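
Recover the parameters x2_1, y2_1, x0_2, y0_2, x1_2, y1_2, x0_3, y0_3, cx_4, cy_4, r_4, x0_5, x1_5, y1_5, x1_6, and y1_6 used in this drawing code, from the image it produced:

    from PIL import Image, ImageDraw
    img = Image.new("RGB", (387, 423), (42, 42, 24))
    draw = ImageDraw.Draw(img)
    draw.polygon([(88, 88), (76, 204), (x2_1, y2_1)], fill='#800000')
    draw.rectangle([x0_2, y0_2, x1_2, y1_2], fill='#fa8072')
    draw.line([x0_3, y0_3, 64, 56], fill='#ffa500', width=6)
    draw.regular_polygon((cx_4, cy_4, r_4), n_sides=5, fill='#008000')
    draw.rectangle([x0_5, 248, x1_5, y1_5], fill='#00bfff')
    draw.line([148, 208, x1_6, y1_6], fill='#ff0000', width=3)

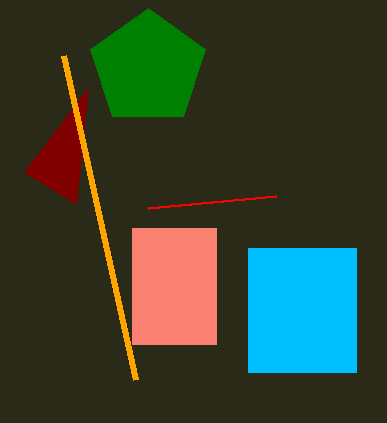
x2_1 = 24; y2_1 = 172; x0_2 = 132; y0_2 = 228; x1_2 = 216; y1_2 = 344; x0_3 = 136; y0_3 = 380; cx_4 = 148; cy_4 = 68; r_4 = 60; x0_5 = 248; x1_5 = 356; y1_5 = 372; x1_6 = 276; y1_6 = 196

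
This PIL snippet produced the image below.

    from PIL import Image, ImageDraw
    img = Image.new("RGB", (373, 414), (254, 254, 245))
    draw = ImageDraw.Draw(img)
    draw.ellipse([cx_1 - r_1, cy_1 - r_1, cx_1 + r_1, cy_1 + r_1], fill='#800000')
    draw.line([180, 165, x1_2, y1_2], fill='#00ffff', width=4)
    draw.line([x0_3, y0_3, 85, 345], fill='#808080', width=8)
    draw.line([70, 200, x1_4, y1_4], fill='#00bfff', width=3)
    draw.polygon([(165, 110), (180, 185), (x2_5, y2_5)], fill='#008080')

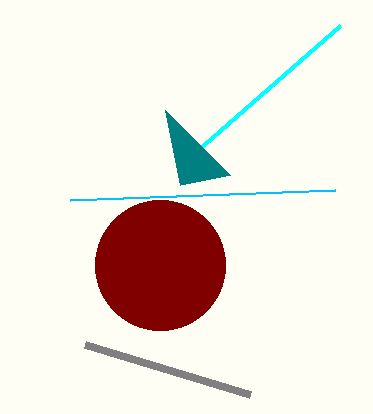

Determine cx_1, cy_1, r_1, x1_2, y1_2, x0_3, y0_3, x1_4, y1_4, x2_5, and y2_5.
cx_1 = 160
cy_1 = 265
r_1 = 65
x1_2 = 340
y1_2 = 25
x0_3 = 250
y0_3 = 395
x1_4 = 335
y1_4 = 190
x2_5 = 230
y2_5 = 175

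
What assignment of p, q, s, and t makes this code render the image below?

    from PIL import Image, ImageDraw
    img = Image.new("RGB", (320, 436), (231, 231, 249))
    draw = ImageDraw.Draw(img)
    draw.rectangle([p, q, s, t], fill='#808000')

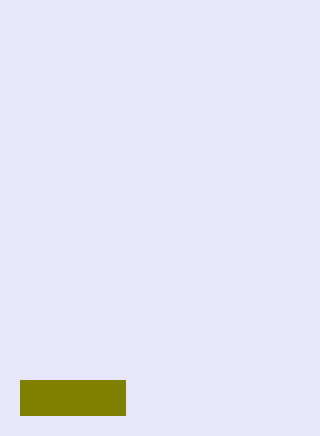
p = 20, q = 380, s = 125, t = 415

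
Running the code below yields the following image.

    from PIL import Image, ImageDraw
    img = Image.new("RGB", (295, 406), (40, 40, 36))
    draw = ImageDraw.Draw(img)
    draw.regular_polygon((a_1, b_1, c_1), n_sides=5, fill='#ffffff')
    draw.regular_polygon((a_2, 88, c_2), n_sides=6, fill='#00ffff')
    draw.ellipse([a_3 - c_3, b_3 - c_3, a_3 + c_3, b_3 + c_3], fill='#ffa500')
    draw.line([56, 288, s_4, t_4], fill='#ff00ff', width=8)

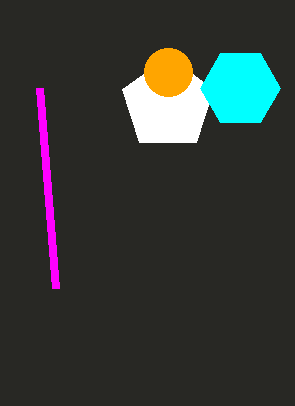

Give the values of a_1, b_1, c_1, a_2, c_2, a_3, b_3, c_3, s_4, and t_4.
a_1 = 168, b_1 = 104, c_1 = 48, a_2 = 240, c_2 = 40, a_3 = 168, b_3 = 72, c_3 = 24, s_4 = 40, t_4 = 88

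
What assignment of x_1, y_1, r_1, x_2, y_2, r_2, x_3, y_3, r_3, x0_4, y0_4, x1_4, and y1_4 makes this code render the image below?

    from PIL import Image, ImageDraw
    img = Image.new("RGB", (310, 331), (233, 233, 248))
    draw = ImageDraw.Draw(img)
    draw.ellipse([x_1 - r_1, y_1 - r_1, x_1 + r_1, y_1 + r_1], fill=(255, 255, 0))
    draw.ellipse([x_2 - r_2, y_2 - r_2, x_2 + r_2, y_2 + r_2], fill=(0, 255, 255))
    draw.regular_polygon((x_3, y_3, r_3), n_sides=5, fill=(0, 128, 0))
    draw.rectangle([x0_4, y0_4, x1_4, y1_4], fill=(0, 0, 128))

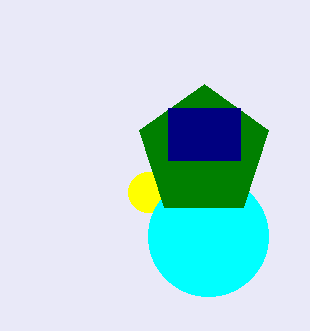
x_1 = 148
y_1 = 192
r_1 = 20
x_2 = 208
y_2 = 236
r_2 = 60
x_3 = 204
y_3 = 152
r_3 = 68
x0_4 = 168
y0_4 = 108
x1_4 = 240
y1_4 = 160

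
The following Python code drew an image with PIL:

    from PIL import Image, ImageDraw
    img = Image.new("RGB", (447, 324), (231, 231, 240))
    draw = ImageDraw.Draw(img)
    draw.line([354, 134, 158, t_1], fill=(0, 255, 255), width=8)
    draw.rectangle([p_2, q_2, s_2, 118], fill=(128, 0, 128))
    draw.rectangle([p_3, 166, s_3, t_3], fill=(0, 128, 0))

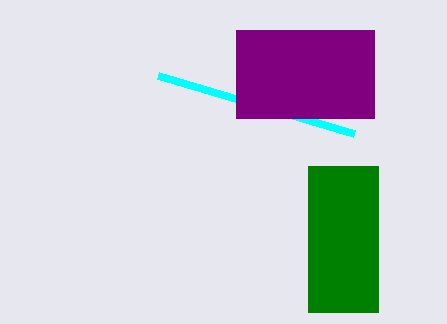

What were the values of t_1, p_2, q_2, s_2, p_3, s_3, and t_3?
t_1 = 76; p_2 = 236; q_2 = 30; s_2 = 374; p_3 = 308; s_3 = 378; t_3 = 312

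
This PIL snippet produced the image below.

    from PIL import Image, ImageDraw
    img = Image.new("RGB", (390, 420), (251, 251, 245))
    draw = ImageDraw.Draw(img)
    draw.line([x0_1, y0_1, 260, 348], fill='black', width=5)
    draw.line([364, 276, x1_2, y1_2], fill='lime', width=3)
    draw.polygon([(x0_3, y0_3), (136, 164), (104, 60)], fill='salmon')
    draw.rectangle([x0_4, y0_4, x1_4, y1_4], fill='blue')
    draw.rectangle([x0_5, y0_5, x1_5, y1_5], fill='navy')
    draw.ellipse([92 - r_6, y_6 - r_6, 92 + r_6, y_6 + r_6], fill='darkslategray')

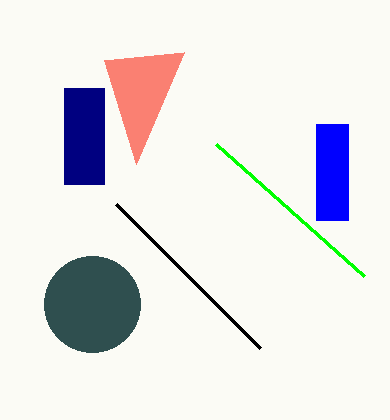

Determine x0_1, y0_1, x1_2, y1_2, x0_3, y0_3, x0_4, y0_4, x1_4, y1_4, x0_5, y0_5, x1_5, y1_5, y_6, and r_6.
x0_1 = 116, y0_1 = 204, x1_2 = 216, y1_2 = 144, x0_3 = 184, y0_3 = 52, x0_4 = 316, y0_4 = 124, x1_4 = 348, y1_4 = 220, x0_5 = 64, y0_5 = 88, x1_5 = 104, y1_5 = 184, y_6 = 304, r_6 = 48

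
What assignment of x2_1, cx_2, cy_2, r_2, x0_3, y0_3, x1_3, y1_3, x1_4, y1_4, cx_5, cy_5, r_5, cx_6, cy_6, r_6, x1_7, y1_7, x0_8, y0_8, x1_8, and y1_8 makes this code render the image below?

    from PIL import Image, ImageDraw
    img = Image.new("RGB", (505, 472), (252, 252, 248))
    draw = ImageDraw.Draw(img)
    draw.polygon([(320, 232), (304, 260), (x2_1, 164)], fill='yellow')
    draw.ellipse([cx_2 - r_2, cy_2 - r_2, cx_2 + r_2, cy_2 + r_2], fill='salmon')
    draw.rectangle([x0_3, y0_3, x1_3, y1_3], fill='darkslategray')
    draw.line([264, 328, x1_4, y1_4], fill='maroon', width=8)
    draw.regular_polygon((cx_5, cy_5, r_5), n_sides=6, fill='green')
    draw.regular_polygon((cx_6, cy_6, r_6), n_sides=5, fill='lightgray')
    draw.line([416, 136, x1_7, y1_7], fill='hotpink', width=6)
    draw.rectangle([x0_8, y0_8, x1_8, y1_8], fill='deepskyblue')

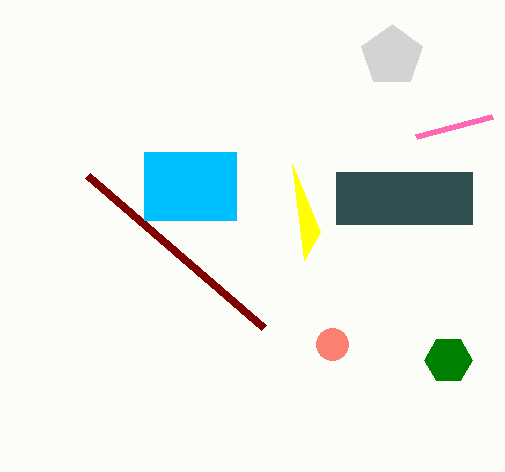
x2_1 = 292
cx_2 = 332
cy_2 = 344
r_2 = 16
x0_3 = 336
y0_3 = 172
x1_3 = 472
y1_3 = 224
x1_4 = 88
y1_4 = 176
cx_5 = 448
cy_5 = 360
r_5 = 24
cx_6 = 392
cy_6 = 56
r_6 = 32
x1_7 = 492
y1_7 = 116
x0_8 = 144
y0_8 = 152
x1_8 = 236
y1_8 = 220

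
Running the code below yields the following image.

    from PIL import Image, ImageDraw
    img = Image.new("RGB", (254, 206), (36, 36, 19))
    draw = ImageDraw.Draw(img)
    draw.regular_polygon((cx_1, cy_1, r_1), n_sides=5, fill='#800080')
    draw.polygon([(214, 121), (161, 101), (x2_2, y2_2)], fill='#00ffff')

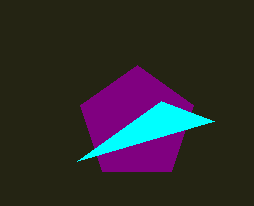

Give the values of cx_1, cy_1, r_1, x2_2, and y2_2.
cx_1 = 137
cy_1 = 124
r_1 = 59
x2_2 = 77
y2_2 = 161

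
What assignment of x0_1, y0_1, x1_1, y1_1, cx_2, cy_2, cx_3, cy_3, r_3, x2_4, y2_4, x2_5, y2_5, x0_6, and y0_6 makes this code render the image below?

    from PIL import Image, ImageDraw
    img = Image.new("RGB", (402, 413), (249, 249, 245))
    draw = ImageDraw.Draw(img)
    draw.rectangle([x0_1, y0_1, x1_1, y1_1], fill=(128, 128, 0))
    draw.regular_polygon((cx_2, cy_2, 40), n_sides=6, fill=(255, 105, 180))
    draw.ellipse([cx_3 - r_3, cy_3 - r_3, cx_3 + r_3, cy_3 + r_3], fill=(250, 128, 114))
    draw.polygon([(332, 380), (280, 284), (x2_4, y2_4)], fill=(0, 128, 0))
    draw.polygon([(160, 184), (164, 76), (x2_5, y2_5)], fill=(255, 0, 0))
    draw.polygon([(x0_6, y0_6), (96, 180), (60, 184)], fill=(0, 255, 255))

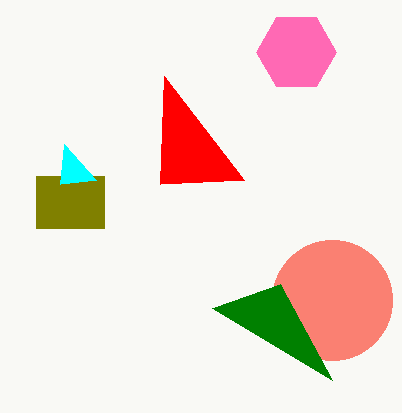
x0_1 = 36
y0_1 = 176
x1_1 = 104
y1_1 = 228
cx_2 = 296
cy_2 = 52
cx_3 = 332
cy_3 = 300
r_3 = 60
x2_4 = 212
y2_4 = 308
x2_5 = 244
y2_5 = 180
x0_6 = 64
y0_6 = 144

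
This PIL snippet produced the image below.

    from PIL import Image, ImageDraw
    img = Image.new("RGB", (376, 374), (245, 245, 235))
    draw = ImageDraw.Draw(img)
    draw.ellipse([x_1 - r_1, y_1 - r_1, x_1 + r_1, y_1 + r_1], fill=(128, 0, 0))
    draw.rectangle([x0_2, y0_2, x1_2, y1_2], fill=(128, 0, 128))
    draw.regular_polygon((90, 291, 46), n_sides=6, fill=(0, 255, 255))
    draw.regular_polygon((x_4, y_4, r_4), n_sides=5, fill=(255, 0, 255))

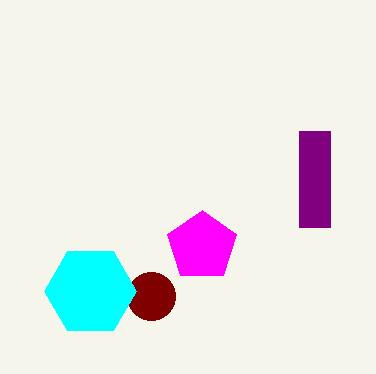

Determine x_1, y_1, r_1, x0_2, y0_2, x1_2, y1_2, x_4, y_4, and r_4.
x_1 = 151
y_1 = 296
r_1 = 24
x0_2 = 299
y0_2 = 131
x1_2 = 330
y1_2 = 227
x_4 = 202
y_4 = 246
r_4 = 36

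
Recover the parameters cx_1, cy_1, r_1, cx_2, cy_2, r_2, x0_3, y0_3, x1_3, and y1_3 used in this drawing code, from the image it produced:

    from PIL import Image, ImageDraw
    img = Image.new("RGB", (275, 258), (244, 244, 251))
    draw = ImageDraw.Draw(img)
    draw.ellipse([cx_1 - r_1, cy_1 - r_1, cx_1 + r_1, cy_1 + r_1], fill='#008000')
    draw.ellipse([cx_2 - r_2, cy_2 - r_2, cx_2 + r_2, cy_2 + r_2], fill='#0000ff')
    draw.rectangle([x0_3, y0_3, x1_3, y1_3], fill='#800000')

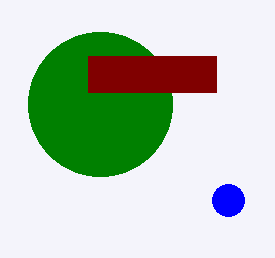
cx_1 = 100; cy_1 = 104; r_1 = 72; cx_2 = 228; cy_2 = 200; r_2 = 16; x0_3 = 88; y0_3 = 56; x1_3 = 216; y1_3 = 92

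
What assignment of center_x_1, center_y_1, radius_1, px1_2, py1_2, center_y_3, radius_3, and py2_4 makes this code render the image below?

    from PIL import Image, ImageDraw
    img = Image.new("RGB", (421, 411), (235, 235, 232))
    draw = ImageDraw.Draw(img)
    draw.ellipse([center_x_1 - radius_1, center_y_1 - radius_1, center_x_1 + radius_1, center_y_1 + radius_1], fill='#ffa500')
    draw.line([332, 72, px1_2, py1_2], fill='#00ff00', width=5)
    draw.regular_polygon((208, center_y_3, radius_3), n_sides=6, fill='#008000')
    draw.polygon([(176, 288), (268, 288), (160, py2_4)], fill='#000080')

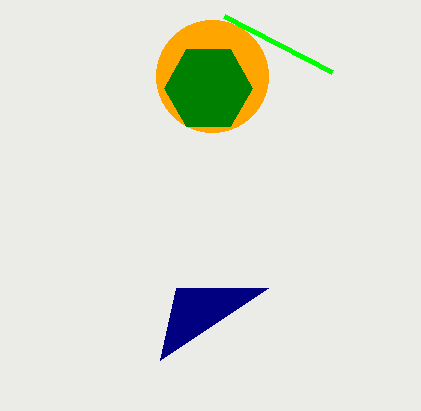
center_x_1 = 212
center_y_1 = 76
radius_1 = 56
px1_2 = 224
py1_2 = 16
center_y_3 = 88
radius_3 = 44
py2_4 = 360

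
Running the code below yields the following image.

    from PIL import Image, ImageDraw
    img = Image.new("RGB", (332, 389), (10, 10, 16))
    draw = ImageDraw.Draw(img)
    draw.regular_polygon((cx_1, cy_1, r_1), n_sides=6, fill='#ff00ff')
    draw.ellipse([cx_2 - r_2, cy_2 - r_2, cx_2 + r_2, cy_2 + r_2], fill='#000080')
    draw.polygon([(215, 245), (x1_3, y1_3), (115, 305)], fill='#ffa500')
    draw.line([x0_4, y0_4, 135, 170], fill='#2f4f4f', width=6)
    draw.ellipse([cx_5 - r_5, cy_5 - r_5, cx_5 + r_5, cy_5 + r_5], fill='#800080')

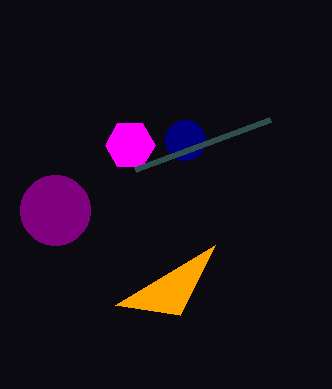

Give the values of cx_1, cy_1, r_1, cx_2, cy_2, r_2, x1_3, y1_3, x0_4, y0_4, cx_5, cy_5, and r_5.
cx_1 = 130, cy_1 = 145, r_1 = 25, cx_2 = 185, cy_2 = 140, r_2 = 20, x1_3 = 180, y1_3 = 315, x0_4 = 270, y0_4 = 120, cx_5 = 55, cy_5 = 210, r_5 = 35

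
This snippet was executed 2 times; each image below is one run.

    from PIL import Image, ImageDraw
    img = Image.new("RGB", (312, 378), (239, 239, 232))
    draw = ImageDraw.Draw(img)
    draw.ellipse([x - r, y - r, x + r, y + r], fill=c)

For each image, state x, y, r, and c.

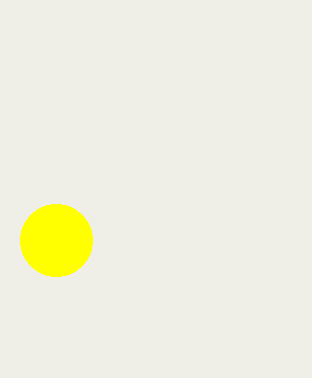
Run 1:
x = 56
y = 240
r = 36
c = 'yellow'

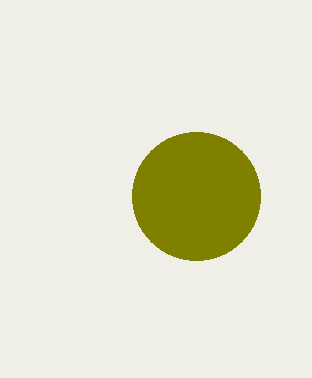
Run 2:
x = 196; y = 196; r = 64; c = 'olive'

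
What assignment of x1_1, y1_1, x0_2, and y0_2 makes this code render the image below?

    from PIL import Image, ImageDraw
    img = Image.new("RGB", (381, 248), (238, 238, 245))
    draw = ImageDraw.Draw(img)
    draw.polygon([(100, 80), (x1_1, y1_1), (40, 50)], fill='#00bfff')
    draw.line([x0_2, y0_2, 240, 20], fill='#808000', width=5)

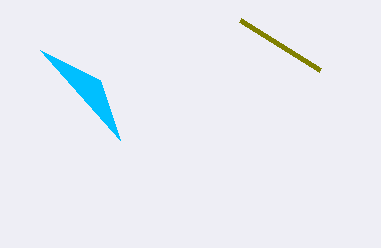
x1_1 = 120, y1_1 = 140, x0_2 = 320, y0_2 = 70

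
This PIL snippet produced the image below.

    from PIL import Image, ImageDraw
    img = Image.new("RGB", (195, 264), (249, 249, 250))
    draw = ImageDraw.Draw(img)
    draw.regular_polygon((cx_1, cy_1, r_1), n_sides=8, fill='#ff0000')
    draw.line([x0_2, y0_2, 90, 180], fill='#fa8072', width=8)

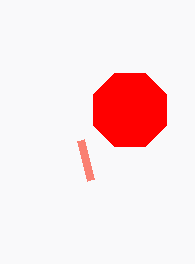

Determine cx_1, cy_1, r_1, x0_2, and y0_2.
cx_1 = 130; cy_1 = 110; r_1 = 40; x0_2 = 80; y0_2 = 140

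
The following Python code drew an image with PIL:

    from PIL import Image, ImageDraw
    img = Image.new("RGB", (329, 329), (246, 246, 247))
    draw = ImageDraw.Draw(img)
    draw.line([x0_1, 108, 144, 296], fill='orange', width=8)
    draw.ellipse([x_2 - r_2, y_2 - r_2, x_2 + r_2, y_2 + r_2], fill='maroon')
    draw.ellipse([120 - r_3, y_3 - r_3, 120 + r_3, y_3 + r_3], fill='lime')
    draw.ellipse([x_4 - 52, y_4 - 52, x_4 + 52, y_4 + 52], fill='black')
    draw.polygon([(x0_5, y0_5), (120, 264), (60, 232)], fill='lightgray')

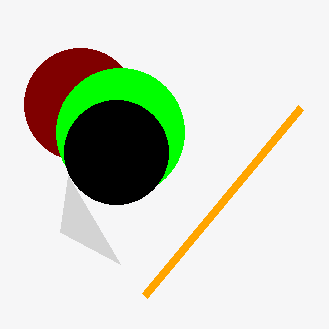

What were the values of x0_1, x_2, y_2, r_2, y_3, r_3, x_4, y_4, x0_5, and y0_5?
x0_1 = 300; x_2 = 80; y_2 = 104; r_2 = 56; y_3 = 132; r_3 = 64; x_4 = 116; y_4 = 152; x0_5 = 68; y0_5 = 176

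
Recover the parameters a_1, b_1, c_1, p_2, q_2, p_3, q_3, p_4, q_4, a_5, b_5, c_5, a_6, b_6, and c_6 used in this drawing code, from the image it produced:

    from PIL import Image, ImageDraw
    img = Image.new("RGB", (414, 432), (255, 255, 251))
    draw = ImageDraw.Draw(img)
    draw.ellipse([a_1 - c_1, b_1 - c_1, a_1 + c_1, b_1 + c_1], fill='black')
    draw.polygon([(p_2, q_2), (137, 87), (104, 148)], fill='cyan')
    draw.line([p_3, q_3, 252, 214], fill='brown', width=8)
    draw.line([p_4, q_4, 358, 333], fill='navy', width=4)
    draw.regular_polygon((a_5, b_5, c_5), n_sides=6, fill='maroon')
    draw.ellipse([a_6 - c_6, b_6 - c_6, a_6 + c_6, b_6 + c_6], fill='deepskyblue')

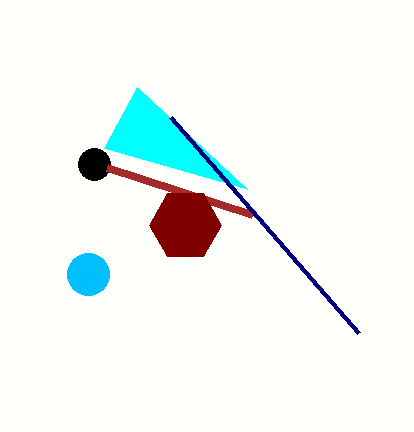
a_1 = 94
b_1 = 164
c_1 = 16
p_2 = 247
q_2 = 189
p_3 = 107
q_3 = 167
p_4 = 170
q_4 = 117
a_5 = 185
b_5 = 225
c_5 = 36
a_6 = 88
b_6 = 274
c_6 = 21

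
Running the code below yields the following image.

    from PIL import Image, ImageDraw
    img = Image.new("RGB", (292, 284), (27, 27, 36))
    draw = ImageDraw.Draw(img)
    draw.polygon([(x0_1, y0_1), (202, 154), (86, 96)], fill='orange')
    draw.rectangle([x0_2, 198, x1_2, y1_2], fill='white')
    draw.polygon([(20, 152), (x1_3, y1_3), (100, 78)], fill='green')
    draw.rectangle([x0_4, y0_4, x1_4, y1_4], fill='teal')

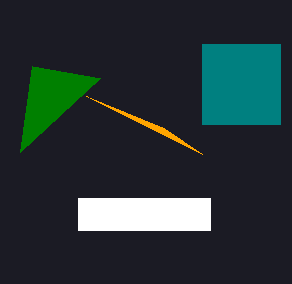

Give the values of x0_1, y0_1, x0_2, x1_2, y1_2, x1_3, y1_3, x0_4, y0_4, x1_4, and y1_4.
x0_1 = 164; y0_1 = 128; x0_2 = 78; x1_2 = 210; y1_2 = 230; x1_3 = 32; y1_3 = 66; x0_4 = 202; y0_4 = 44; x1_4 = 280; y1_4 = 124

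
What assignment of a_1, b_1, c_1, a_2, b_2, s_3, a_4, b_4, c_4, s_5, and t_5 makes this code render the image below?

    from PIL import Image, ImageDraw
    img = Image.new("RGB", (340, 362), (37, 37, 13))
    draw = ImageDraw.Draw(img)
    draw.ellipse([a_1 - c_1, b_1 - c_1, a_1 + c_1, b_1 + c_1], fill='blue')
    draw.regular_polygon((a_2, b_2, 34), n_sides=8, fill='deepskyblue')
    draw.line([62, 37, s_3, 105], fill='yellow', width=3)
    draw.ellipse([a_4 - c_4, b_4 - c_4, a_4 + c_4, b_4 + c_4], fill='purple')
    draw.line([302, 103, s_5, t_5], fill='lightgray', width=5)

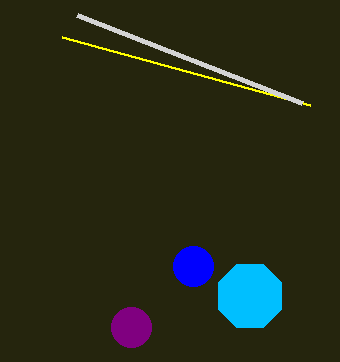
a_1 = 193
b_1 = 266
c_1 = 20
a_2 = 250
b_2 = 296
s_3 = 310
a_4 = 131
b_4 = 327
c_4 = 20
s_5 = 77
t_5 = 15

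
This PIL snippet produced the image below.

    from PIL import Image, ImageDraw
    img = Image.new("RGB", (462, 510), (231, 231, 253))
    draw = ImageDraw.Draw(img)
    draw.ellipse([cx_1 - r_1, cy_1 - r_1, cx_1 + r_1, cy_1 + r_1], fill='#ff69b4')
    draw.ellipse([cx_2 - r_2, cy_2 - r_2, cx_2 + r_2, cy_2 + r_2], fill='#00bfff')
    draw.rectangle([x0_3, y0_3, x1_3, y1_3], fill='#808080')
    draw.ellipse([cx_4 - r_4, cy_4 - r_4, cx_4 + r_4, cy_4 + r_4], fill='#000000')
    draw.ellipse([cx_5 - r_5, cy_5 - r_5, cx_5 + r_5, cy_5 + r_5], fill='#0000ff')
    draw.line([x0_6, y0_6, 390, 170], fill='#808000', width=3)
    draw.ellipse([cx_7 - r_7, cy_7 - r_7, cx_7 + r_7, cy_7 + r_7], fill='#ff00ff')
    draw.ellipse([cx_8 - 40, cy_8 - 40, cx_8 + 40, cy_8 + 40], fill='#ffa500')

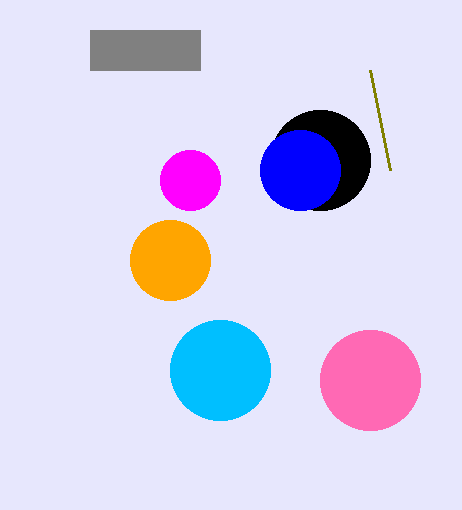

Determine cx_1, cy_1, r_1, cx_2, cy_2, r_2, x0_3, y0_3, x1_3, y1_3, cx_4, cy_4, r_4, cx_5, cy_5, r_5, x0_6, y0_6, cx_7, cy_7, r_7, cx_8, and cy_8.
cx_1 = 370; cy_1 = 380; r_1 = 50; cx_2 = 220; cy_2 = 370; r_2 = 50; x0_3 = 90; y0_3 = 30; x1_3 = 200; y1_3 = 70; cx_4 = 320; cy_4 = 160; r_4 = 50; cx_5 = 300; cy_5 = 170; r_5 = 40; x0_6 = 370; y0_6 = 70; cx_7 = 190; cy_7 = 180; r_7 = 30; cx_8 = 170; cy_8 = 260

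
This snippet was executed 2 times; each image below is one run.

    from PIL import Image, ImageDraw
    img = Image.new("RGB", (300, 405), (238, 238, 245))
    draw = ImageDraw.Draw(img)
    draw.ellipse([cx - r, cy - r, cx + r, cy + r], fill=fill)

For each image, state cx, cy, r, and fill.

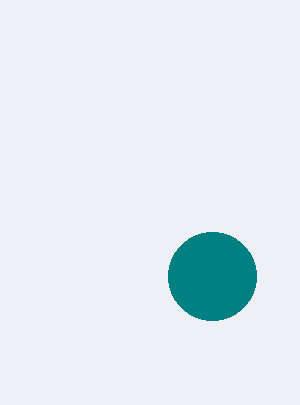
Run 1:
cx = 212, cy = 276, r = 44, fill = 'teal'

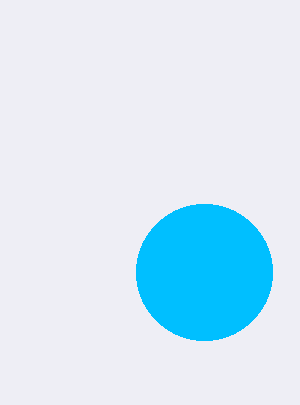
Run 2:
cx = 204; cy = 272; r = 68; fill = 'deepskyblue'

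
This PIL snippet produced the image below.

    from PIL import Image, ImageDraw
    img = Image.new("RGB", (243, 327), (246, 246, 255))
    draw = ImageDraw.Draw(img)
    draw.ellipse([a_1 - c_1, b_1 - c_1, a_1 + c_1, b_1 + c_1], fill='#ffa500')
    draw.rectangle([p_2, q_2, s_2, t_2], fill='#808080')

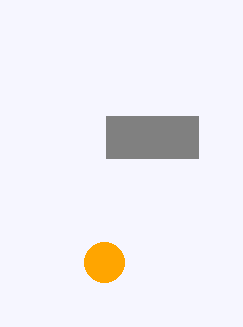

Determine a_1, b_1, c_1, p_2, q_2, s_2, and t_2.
a_1 = 104
b_1 = 262
c_1 = 20
p_2 = 106
q_2 = 116
s_2 = 198
t_2 = 158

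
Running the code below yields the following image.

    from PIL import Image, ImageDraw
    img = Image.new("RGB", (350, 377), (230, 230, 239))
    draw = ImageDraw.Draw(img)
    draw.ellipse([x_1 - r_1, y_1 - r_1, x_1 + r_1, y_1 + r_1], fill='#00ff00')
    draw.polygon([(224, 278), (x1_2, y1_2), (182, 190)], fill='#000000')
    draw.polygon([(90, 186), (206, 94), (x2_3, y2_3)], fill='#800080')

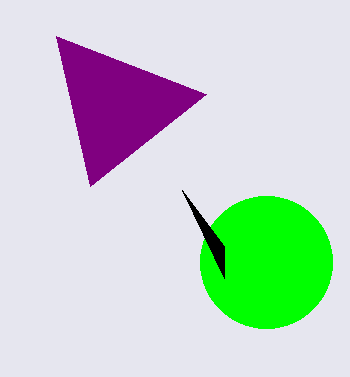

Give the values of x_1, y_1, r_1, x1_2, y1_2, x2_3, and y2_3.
x_1 = 266, y_1 = 262, r_1 = 66, x1_2 = 224, y1_2 = 246, x2_3 = 56, y2_3 = 36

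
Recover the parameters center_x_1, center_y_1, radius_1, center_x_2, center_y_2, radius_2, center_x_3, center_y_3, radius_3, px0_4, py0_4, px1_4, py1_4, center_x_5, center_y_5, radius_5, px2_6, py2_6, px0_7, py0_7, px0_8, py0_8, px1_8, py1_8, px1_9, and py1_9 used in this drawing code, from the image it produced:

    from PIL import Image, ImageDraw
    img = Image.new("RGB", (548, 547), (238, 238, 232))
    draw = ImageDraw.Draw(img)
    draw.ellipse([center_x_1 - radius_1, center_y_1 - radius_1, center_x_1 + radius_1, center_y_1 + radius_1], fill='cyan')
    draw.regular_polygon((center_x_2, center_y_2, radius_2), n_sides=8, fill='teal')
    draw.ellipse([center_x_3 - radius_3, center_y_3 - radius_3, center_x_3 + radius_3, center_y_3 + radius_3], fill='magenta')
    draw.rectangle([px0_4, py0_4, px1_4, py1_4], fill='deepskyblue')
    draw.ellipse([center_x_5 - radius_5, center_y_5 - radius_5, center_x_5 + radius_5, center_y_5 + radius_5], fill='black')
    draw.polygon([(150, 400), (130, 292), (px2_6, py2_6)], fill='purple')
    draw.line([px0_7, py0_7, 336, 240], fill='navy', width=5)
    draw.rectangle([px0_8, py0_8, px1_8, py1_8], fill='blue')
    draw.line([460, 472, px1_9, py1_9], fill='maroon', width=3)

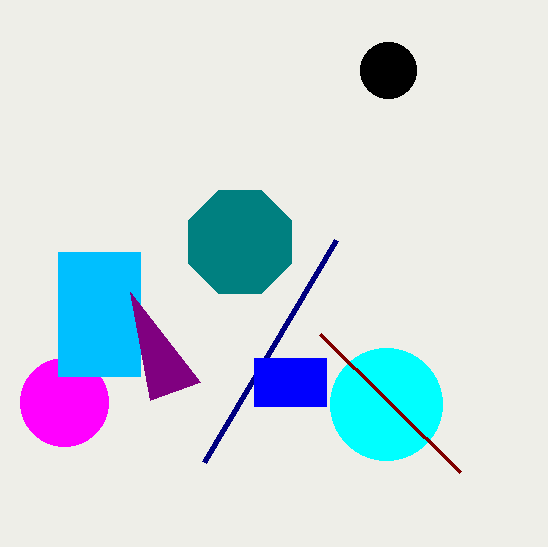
center_x_1 = 386, center_y_1 = 404, radius_1 = 56, center_x_2 = 240, center_y_2 = 242, radius_2 = 56, center_x_3 = 64, center_y_3 = 402, radius_3 = 44, px0_4 = 58, py0_4 = 252, px1_4 = 140, py1_4 = 376, center_x_5 = 388, center_y_5 = 70, radius_5 = 28, px2_6 = 200, py2_6 = 382, px0_7 = 204, py0_7 = 462, px0_8 = 254, py0_8 = 358, px1_8 = 326, py1_8 = 406, px1_9 = 320, py1_9 = 334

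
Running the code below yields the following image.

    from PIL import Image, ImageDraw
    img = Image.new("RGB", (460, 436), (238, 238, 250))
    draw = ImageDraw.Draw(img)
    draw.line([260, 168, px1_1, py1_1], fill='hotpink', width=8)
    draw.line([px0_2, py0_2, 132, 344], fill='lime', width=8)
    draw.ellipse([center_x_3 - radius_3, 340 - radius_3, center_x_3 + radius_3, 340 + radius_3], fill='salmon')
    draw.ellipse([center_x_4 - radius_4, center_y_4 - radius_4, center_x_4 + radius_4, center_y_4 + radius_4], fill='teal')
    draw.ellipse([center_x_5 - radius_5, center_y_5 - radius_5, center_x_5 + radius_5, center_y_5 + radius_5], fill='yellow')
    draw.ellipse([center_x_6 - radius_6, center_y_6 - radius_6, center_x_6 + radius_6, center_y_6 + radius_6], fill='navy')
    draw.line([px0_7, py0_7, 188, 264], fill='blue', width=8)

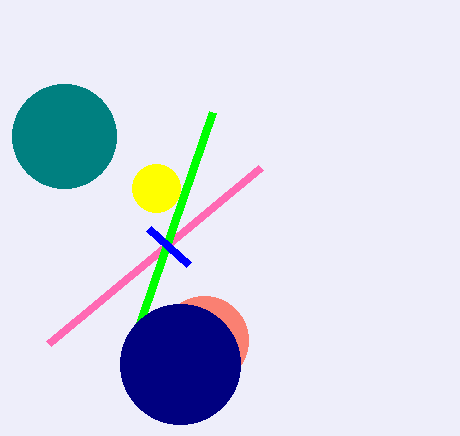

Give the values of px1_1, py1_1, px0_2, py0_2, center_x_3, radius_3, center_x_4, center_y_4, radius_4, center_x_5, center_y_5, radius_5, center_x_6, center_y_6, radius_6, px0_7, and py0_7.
px1_1 = 48
py1_1 = 344
px0_2 = 212
py0_2 = 112
center_x_3 = 204
radius_3 = 44
center_x_4 = 64
center_y_4 = 136
radius_4 = 52
center_x_5 = 156
center_y_5 = 188
radius_5 = 24
center_x_6 = 180
center_y_6 = 364
radius_6 = 60
px0_7 = 148
py0_7 = 228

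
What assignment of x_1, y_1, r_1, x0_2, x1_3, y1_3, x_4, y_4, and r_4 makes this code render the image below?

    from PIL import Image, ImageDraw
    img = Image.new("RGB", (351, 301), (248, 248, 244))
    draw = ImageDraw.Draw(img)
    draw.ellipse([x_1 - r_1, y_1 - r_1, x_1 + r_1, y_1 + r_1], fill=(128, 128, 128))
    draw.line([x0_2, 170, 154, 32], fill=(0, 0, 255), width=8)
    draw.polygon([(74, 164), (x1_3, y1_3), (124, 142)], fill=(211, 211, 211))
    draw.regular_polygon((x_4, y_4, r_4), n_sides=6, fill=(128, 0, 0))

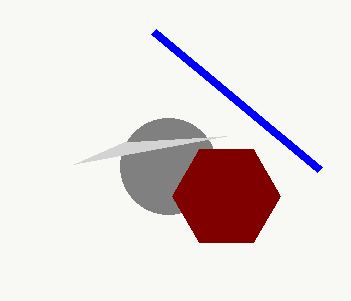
x_1 = 168, y_1 = 166, r_1 = 48, x0_2 = 320, x1_3 = 226, y1_3 = 136, x_4 = 226, y_4 = 196, r_4 = 54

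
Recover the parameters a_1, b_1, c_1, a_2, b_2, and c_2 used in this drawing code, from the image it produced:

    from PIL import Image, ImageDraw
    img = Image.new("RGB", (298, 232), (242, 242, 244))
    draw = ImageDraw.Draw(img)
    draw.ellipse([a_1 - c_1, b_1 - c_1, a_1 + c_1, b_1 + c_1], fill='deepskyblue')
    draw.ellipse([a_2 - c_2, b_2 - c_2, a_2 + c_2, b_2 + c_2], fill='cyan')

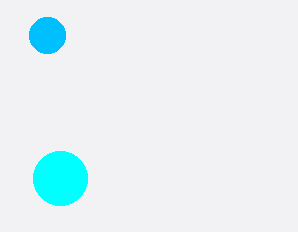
a_1 = 47, b_1 = 35, c_1 = 18, a_2 = 60, b_2 = 178, c_2 = 27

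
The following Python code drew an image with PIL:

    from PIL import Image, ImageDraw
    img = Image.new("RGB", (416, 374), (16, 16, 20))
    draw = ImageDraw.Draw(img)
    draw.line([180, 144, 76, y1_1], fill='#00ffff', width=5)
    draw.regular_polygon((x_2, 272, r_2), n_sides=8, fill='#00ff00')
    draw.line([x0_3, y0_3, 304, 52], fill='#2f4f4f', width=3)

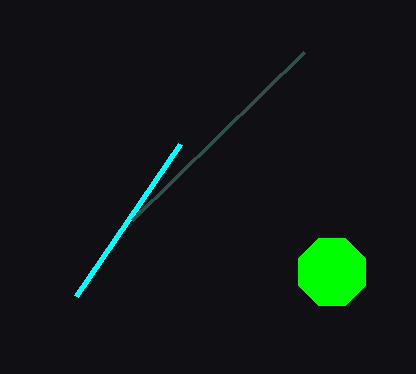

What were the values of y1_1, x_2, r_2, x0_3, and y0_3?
y1_1 = 296
x_2 = 332
r_2 = 36
x0_3 = 132
y0_3 = 220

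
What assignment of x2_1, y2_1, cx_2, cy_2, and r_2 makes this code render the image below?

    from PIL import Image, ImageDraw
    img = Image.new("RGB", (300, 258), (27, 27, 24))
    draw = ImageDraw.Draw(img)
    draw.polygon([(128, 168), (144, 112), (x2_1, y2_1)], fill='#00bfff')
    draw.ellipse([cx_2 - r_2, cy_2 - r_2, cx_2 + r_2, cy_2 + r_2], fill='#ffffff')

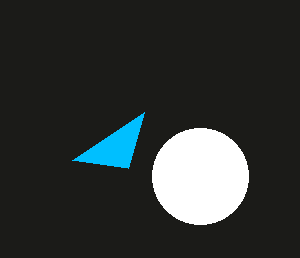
x2_1 = 72
y2_1 = 160
cx_2 = 200
cy_2 = 176
r_2 = 48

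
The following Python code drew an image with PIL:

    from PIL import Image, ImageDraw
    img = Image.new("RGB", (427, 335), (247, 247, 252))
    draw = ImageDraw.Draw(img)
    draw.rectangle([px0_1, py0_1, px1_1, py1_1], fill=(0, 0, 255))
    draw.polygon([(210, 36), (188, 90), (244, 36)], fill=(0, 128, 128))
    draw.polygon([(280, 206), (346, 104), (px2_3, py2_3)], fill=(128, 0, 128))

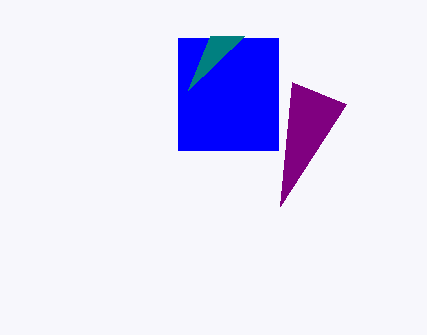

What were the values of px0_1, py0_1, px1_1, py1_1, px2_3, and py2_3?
px0_1 = 178; py0_1 = 38; px1_1 = 278; py1_1 = 150; px2_3 = 292; py2_3 = 82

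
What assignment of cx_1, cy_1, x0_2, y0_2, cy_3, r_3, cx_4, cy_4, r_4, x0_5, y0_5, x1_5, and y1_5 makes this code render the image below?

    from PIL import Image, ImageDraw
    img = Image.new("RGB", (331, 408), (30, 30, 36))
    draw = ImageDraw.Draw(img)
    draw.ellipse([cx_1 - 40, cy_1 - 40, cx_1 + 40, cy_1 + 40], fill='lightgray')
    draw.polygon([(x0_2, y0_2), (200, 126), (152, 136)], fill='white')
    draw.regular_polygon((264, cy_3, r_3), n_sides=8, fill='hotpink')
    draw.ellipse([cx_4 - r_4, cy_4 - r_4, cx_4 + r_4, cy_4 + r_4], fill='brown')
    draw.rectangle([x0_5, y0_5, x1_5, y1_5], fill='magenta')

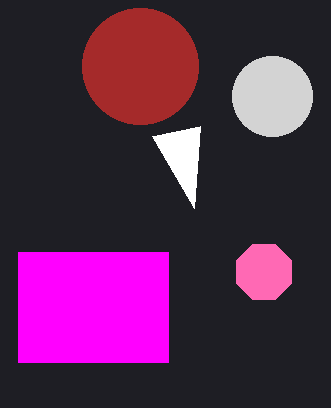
cx_1 = 272
cy_1 = 96
x0_2 = 194
y0_2 = 208
cy_3 = 272
r_3 = 30
cx_4 = 140
cy_4 = 66
r_4 = 58
x0_5 = 18
y0_5 = 252
x1_5 = 168
y1_5 = 362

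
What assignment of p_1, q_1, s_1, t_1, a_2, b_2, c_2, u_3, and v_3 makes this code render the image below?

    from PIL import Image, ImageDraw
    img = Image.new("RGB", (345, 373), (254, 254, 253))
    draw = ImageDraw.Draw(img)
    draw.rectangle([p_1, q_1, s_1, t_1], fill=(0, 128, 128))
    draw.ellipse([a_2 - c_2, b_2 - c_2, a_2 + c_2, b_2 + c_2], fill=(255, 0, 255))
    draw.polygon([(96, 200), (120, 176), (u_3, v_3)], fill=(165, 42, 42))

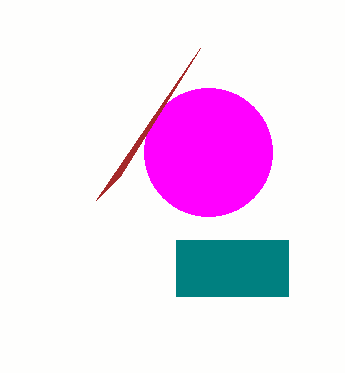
p_1 = 176
q_1 = 240
s_1 = 288
t_1 = 296
a_2 = 208
b_2 = 152
c_2 = 64
u_3 = 200
v_3 = 48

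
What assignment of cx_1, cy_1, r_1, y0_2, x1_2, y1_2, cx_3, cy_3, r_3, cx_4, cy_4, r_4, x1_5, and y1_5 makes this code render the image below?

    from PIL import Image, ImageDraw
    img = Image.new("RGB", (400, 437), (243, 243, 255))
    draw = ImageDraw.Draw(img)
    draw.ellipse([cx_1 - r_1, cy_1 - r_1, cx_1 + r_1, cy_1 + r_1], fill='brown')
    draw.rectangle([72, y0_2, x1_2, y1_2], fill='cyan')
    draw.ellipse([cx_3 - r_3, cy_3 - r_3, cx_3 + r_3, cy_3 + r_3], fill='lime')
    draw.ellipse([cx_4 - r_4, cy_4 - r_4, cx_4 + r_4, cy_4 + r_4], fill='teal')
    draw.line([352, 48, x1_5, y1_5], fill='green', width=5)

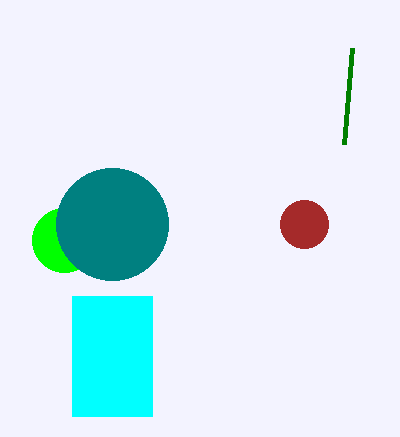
cx_1 = 304
cy_1 = 224
r_1 = 24
y0_2 = 296
x1_2 = 152
y1_2 = 416
cx_3 = 64
cy_3 = 240
r_3 = 32
cx_4 = 112
cy_4 = 224
r_4 = 56
x1_5 = 344
y1_5 = 144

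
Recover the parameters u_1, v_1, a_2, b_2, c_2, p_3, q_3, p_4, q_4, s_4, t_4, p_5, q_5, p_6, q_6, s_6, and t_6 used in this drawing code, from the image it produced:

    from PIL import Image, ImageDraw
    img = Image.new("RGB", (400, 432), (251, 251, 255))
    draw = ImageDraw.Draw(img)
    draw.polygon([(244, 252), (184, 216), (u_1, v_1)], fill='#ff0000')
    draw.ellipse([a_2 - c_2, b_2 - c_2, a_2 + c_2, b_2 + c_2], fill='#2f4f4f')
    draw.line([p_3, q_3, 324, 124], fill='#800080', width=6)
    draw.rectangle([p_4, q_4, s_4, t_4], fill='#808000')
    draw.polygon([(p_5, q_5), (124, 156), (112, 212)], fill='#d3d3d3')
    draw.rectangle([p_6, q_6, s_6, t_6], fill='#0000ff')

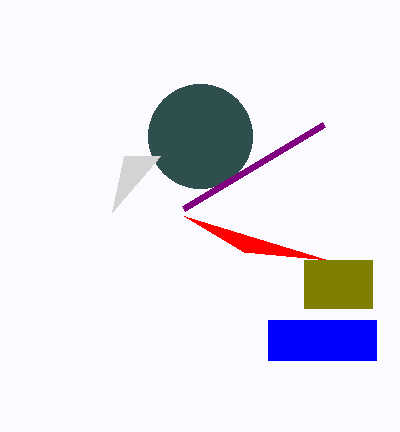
u_1 = 328; v_1 = 260; a_2 = 200; b_2 = 136; c_2 = 52; p_3 = 184; q_3 = 208; p_4 = 304; q_4 = 260; s_4 = 372; t_4 = 308; p_5 = 160; q_5 = 156; p_6 = 268; q_6 = 320; s_6 = 376; t_6 = 360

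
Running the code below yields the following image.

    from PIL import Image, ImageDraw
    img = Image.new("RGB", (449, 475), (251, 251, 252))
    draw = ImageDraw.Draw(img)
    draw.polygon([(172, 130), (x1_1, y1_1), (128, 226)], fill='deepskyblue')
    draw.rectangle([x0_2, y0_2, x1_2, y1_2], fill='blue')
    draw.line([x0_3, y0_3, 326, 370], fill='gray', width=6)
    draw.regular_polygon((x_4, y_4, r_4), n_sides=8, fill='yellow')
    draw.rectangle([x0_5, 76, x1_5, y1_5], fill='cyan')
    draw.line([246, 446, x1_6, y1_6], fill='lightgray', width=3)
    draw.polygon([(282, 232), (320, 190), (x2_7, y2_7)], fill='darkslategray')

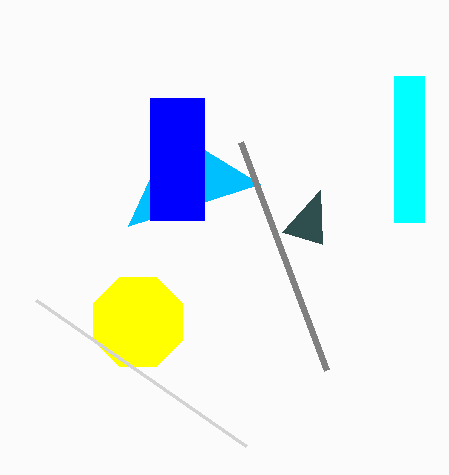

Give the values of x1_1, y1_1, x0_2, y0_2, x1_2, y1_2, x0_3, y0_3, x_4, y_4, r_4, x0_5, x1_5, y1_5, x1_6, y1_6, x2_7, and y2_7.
x1_1 = 260; y1_1 = 184; x0_2 = 150; y0_2 = 98; x1_2 = 204; y1_2 = 220; x0_3 = 240; y0_3 = 142; x_4 = 138; y_4 = 322; r_4 = 48; x0_5 = 394; x1_5 = 424; y1_5 = 222; x1_6 = 36; y1_6 = 300; x2_7 = 322; y2_7 = 244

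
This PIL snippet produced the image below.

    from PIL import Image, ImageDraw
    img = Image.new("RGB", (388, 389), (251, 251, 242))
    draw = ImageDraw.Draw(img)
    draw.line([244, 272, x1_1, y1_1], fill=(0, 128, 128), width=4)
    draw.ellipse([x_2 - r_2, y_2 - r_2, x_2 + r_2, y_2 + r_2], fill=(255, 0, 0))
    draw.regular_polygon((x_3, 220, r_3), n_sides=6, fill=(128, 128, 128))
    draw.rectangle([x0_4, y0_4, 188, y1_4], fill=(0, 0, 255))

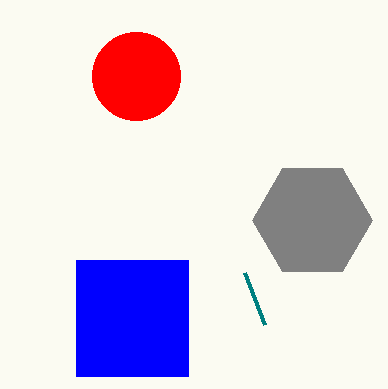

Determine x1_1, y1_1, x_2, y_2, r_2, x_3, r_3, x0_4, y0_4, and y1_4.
x1_1 = 264; y1_1 = 324; x_2 = 136; y_2 = 76; r_2 = 44; x_3 = 312; r_3 = 60; x0_4 = 76; y0_4 = 260; y1_4 = 376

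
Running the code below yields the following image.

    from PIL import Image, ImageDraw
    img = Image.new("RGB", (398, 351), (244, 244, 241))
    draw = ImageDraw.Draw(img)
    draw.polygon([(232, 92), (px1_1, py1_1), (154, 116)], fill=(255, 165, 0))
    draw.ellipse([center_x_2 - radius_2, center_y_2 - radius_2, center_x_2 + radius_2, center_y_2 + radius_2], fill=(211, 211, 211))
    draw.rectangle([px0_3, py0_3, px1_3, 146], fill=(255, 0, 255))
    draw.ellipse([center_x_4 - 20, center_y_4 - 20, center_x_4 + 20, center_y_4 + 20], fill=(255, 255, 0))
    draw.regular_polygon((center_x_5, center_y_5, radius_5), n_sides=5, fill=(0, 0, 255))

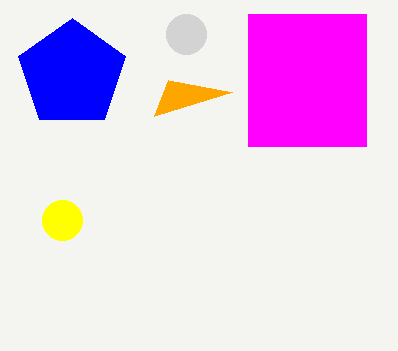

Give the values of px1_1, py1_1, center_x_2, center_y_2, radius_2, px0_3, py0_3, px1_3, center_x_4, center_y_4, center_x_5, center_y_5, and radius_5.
px1_1 = 168
py1_1 = 80
center_x_2 = 186
center_y_2 = 34
radius_2 = 20
px0_3 = 248
py0_3 = 14
px1_3 = 366
center_x_4 = 62
center_y_4 = 220
center_x_5 = 72
center_y_5 = 74
radius_5 = 56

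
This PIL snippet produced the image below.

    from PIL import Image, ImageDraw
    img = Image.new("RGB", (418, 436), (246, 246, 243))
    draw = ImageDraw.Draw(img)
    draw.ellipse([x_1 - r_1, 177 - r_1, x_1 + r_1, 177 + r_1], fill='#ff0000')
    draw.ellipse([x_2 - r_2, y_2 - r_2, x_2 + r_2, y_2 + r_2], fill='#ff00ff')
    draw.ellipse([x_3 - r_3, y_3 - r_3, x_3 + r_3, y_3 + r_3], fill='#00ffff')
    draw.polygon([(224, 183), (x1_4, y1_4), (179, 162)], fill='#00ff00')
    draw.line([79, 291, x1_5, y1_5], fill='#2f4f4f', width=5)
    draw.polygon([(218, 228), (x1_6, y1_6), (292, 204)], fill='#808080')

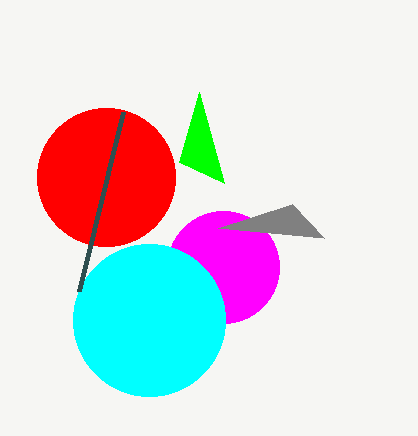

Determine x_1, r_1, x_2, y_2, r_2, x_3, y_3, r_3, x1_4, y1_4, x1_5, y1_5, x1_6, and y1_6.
x_1 = 106; r_1 = 69; x_2 = 223; y_2 = 267; r_2 = 56; x_3 = 149; y_3 = 320; r_3 = 76; x1_4 = 199; y1_4 = 92; x1_5 = 123; y1_5 = 112; x1_6 = 324; y1_6 = 238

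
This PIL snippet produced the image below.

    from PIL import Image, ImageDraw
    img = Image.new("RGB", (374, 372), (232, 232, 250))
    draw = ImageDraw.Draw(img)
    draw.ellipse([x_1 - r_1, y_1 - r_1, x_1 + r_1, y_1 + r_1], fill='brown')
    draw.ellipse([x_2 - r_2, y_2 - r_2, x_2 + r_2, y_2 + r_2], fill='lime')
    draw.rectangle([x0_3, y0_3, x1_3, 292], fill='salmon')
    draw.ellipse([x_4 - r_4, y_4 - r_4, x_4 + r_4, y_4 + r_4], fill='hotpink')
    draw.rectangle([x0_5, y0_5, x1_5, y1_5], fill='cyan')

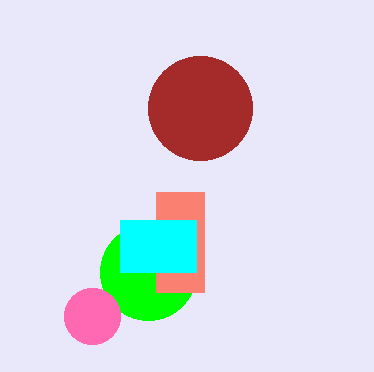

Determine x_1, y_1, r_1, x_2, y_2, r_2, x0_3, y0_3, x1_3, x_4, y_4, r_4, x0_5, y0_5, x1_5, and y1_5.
x_1 = 200
y_1 = 108
r_1 = 52
x_2 = 148
y_2 = 272
r_2 = 48
x0_3 = 156
y0_3 = 192
x1_3 = 204
x_4 = 92
y_4 = 316
r_4 = 28
x0_5 = 120
y0_5 = 220
x1_5 = 196
y1_5 = 272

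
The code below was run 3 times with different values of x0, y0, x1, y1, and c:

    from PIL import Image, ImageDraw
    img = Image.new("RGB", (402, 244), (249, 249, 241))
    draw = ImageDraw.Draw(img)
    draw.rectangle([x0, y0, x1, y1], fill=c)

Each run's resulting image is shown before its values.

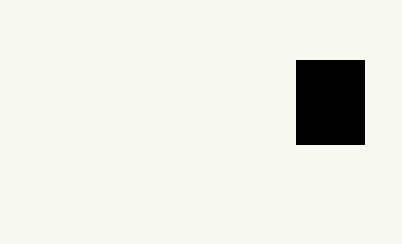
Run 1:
x0 = 296; y0 = 60; x1 = 364; y1 = 144; c = 'black'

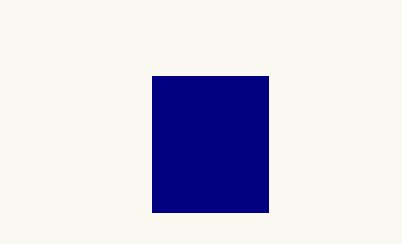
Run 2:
x0 = 152; y0 = 76; x1 = 268; y1 = 212; c = 'navy'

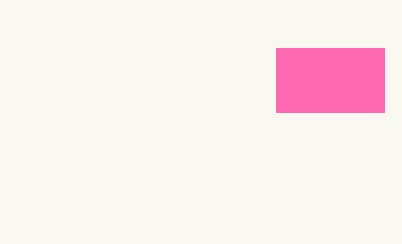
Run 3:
x0 = 276; y0 = 48; x1 = 384; y1 = 112; c = 'hotpink'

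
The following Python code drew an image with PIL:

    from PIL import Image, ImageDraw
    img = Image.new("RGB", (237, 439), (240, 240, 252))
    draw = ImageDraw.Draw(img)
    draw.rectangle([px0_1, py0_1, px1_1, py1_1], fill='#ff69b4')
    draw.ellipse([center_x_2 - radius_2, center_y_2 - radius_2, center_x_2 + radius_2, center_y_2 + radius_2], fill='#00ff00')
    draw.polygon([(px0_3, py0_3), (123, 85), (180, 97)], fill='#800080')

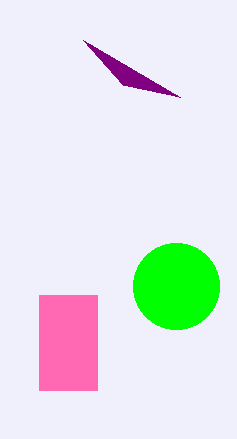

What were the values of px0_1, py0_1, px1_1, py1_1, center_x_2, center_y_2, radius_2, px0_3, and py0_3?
px0_1 = 39
py0_1 = 295
px1_1 = 97
py1_1 = 390
center_x_2 = 176
center_y_2 = 286
radius_2 = 43
px0_3 = 83
py0_3 = 40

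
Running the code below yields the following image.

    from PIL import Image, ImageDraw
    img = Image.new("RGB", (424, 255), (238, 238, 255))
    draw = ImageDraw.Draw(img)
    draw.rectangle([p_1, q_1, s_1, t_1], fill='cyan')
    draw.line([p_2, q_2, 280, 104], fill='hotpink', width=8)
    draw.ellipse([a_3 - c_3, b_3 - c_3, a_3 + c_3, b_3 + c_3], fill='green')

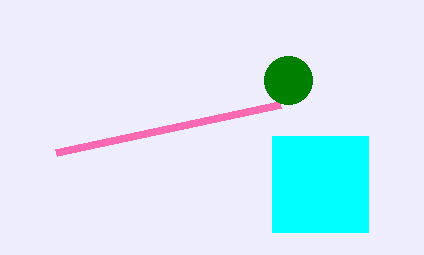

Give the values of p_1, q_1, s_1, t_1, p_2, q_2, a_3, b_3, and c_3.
p_1 = 272
q_1 = 136
s_1 = 368
t_1 = 232
p_2 = 56
q_2 = 152
a_3 = 288
b_3 = 80
c_3 = 24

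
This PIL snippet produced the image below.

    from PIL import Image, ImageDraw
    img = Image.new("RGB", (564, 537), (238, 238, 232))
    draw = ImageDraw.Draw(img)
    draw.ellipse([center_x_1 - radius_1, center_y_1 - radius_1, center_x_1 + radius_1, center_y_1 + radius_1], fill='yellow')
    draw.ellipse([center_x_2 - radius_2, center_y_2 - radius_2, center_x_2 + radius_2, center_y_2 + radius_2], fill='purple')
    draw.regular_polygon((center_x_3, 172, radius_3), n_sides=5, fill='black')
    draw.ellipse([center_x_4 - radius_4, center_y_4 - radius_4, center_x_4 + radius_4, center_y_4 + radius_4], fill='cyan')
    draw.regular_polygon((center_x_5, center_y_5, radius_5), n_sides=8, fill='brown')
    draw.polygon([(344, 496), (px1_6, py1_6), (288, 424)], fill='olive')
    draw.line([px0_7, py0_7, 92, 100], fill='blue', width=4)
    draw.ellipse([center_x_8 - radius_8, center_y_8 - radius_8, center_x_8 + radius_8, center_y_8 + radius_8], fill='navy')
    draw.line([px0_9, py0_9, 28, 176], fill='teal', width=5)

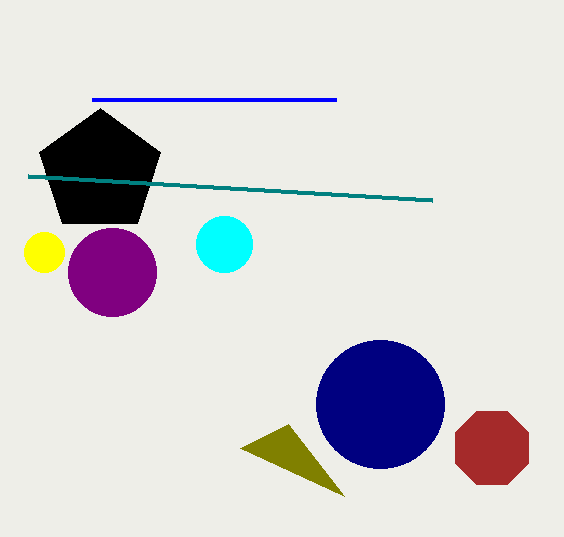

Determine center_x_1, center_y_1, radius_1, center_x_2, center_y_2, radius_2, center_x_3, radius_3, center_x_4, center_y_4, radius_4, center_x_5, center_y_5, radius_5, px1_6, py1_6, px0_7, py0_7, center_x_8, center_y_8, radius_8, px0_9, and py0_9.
center_x_1 = 44; center_y_1 = 252; radius_1 = 20; center_x_2 = 112; center_y_2 = 272; radius_2 = 44; center_x_3 = 100; radius_3 = 64; center_x_4 = 224; center_y_4 = 244; radius_4 = 28; center_x_5 = 492; center_y_5 = 448; radius_5 = 40; px1_6 = 240; py1_6 = 448; px0_7 = 336; py0_7 = 100; center_x_8 = 380; center_y_8 = 404; radius_8 = 64; px0_9 = 432; py0_9 = 200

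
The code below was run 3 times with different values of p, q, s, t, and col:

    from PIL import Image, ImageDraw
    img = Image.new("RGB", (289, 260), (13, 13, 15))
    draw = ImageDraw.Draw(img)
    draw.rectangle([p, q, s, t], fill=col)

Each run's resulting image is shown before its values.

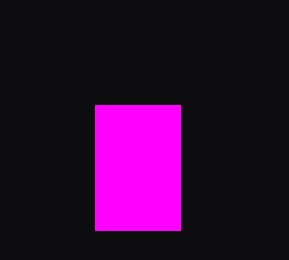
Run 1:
p = 95, q = 105, s = 180, t = 230, col = 'magenta'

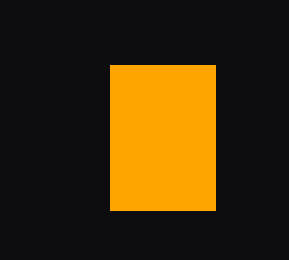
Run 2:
p = 110; q = 65; s = 215; t = 210; col = 'orange'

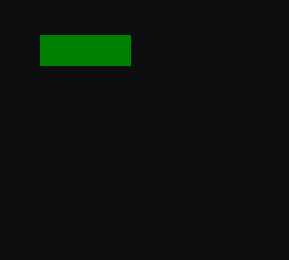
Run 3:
p = 40; q = 35; s = 130; t = 65; col = 'green'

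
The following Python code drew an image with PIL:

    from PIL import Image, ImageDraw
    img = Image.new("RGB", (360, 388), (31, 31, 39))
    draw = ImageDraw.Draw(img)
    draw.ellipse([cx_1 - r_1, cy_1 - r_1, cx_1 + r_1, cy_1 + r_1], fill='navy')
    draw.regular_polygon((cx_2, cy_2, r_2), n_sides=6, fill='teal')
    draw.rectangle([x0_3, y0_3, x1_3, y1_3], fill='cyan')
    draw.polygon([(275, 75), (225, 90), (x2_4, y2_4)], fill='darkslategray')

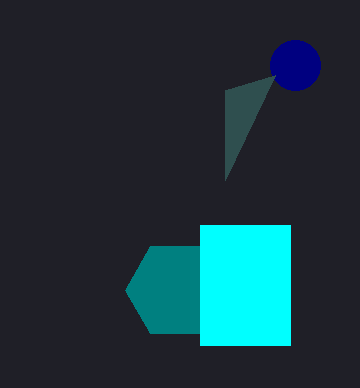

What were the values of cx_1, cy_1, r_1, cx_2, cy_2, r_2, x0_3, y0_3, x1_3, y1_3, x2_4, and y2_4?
cx_1 = 295; cy_1 = 65; r_1 = 25; cx_2 = 175; cy_2 = 290; r_2 = 50; x0_3 = 200; y0_3 = 225; x1_3 = 290; y1_3 = 345; x2_4 = 225; y2_4 = 180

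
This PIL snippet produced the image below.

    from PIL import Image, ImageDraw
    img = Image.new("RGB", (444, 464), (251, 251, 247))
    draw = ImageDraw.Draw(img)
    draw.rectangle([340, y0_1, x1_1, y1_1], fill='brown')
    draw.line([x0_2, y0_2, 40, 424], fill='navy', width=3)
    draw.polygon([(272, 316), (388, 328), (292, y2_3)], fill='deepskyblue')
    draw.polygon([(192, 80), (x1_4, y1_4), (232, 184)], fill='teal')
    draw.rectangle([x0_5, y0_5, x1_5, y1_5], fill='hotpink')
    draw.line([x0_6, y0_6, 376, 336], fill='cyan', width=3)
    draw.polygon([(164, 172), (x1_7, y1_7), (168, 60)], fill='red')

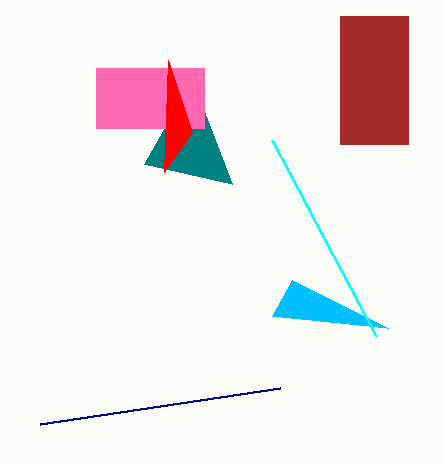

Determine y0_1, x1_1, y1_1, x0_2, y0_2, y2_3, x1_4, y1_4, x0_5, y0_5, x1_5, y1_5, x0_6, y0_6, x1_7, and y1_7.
y0_1 = 16
x1_1 = 408
y1_1 = 144
x0_2 = 280
y0_2 = 388
y2_3 = 280
x1_4 = 144
y1_4 = 164
x0_5 = 96
y0_5 = 68
x1_5 = 204
y1_5 = 128
x0_6 = 272
y0_6 = 140
x1_7 = 192
y1_7 = 132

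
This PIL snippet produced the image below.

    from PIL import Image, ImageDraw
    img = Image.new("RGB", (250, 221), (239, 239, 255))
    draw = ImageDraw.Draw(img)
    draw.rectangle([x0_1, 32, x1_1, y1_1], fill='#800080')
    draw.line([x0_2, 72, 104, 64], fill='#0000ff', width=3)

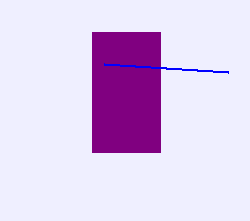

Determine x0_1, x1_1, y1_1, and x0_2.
x0_1 = 92, x1_1 = 160, y1_1 = 152, x0_2 = 228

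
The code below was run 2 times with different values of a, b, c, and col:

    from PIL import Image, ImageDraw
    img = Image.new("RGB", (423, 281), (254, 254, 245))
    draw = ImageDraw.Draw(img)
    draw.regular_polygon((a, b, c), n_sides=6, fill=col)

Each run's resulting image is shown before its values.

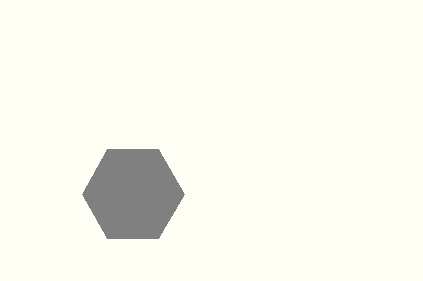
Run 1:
a = 133; b = 194; c = 51; col = 'gray'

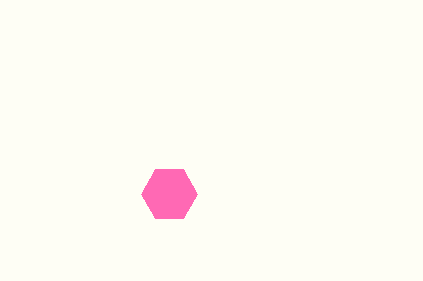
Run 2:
a = 169; b = 194; c = 28; col = 'hotpink'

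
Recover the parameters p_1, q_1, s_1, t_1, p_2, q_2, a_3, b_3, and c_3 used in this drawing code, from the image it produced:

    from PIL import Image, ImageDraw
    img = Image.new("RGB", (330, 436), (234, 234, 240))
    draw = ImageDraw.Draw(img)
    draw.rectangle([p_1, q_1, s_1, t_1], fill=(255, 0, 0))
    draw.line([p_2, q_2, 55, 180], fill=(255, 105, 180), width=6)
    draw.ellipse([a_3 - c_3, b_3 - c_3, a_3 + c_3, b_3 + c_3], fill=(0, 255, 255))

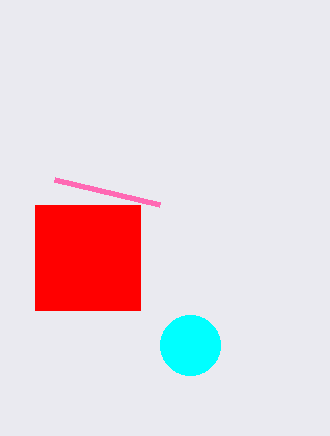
p_1 = 35
q_1 = 205
s_1 = 140
t_1 = 310
p_2 = 160
q_2 = 205
a_3 = 190
b_3 = 345
c_3 = 30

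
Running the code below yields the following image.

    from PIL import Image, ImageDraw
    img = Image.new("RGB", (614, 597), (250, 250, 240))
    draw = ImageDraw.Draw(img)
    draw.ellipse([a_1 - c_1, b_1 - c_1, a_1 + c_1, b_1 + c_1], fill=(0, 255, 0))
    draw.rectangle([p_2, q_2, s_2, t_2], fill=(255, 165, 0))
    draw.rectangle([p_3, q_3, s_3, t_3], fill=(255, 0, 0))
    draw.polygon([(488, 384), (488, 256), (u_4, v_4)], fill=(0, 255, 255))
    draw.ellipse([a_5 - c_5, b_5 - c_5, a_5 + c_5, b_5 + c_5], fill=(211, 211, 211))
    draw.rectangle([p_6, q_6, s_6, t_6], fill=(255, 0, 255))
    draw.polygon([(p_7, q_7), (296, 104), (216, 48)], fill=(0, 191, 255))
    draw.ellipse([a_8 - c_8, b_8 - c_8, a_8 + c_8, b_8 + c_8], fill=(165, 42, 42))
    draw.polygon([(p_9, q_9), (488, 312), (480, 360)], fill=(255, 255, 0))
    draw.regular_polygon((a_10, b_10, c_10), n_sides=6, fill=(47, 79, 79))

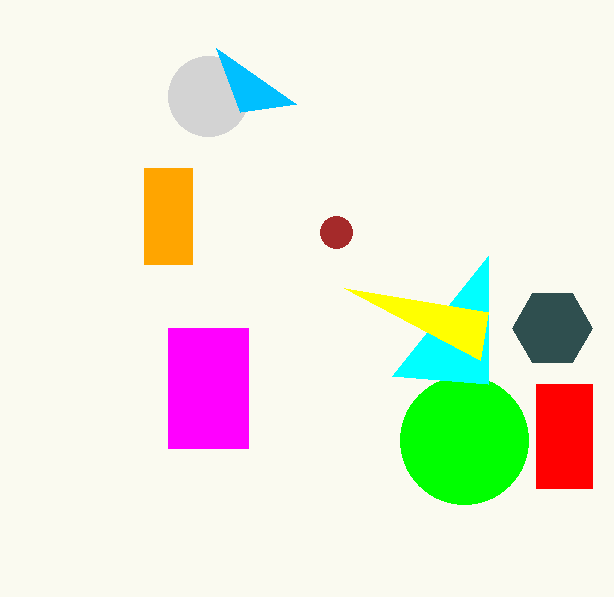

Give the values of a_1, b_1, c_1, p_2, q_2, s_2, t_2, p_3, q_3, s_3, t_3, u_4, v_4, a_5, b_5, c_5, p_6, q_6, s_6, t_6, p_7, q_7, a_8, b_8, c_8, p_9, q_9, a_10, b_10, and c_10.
a_1 = 464, b_1 = 440, c_1 = 64, p_2 = 144, q_2 = 168, s_2 = 192, t_2 = 264, p_3 = 536, q_3 = 384, s_3 = 592, t_3 = 488, u_4 = 392, v_4 = 376, a_5 = 208, b_5 = 96, c_5 = 40, p_6 = 168, q_6 = 328, s_6 = 248, t_6 = 448, p_7 = 240, q_7 = 112, a_8 = 336, b_8 = 232, c_8 = 16, p_9 = 344, q_9 = 288, a_10 = 552, b_10 = 328, c_10 = 40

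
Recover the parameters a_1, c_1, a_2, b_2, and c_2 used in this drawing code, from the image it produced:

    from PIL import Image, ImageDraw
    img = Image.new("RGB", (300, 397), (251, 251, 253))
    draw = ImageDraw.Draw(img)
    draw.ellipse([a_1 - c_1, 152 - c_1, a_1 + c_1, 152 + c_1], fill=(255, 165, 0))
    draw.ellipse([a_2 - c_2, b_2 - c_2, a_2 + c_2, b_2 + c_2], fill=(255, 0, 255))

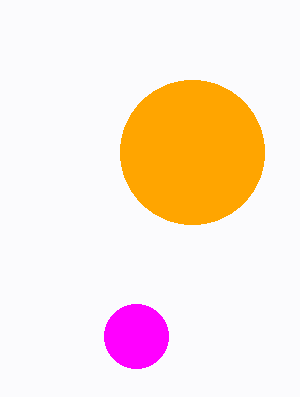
a_1 = 192, c_1 = 72, a_2 = 136, b_2 = 336, c_2 = 32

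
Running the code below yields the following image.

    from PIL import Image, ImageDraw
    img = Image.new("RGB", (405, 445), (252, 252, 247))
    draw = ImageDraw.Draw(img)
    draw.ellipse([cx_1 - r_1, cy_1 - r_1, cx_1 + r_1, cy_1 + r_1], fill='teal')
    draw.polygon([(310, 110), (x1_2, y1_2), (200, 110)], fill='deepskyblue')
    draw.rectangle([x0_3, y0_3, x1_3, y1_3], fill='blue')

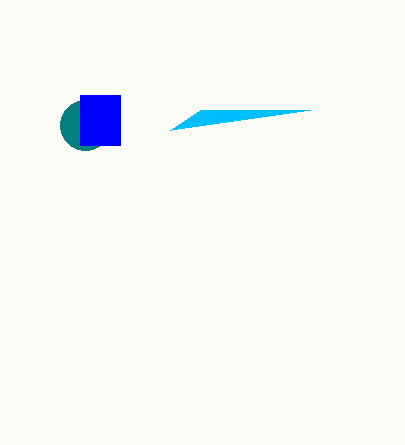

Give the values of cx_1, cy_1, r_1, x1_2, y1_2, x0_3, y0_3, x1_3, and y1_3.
cx_1 = 85; cy_1 = 125; r_1 = 25; x1_2 = 170; y1_2 = 130; x0_3 = 80; y0_3 = 95; x1_3 = 120; y1_3 = 145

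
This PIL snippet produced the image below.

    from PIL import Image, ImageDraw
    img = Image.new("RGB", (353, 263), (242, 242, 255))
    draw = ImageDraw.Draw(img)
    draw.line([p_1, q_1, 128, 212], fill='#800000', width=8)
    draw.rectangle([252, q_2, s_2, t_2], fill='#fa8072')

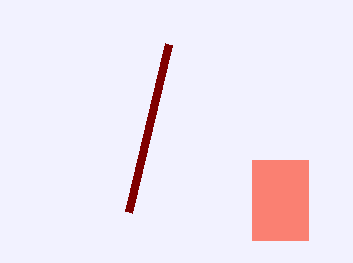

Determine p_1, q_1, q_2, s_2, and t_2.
p_1 = 168; q_1 = 44; q_2 = 160; s_2 = 308; t_2 = 240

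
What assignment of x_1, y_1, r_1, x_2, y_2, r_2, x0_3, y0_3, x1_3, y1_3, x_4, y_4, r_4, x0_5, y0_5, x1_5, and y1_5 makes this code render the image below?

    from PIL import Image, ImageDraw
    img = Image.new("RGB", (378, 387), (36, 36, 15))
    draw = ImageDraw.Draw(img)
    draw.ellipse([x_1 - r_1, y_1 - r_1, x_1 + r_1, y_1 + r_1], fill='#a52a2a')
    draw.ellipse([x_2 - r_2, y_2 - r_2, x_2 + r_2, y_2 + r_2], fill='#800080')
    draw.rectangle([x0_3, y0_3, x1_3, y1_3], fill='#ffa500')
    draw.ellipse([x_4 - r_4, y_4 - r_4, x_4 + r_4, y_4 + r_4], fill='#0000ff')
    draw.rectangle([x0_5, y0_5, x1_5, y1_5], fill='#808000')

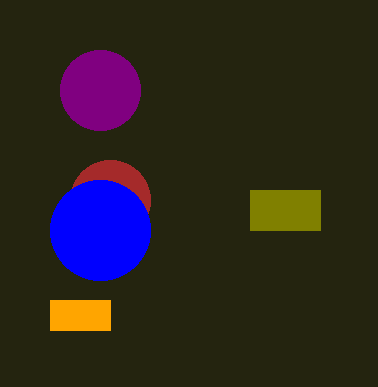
x_1 = 110
y_1 = 200
r_1 = 40
x_2 = 100
y_2 = 90
r_2 = 40
x0_3 = 50
y0_3 = 300
x1_3 = 110
y1_3 = 330
x_4 = 100
y_4 = 230
r_4 = 50
x0_5 = 250
y0_5 = 190
x1_5 = 320
y1_5 = 230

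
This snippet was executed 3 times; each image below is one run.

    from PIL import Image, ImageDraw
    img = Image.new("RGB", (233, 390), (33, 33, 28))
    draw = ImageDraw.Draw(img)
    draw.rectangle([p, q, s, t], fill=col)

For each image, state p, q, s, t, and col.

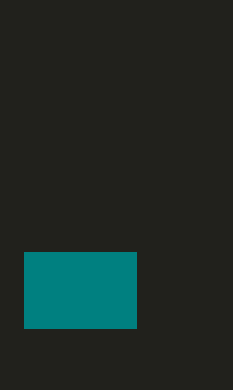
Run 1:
p = 24
q = 252
s = 136
t = 328
col = 'teal'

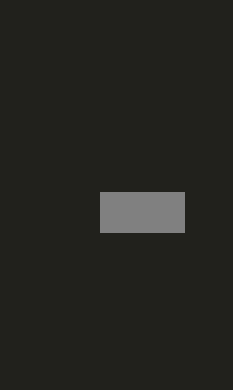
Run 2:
p = 100, q = 192, s = 184, t = 232, col = 'gray'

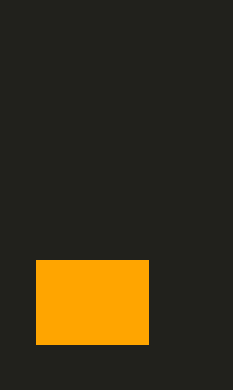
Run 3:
p = 36
q = 260
s = 148
t = 344
col = 'orange'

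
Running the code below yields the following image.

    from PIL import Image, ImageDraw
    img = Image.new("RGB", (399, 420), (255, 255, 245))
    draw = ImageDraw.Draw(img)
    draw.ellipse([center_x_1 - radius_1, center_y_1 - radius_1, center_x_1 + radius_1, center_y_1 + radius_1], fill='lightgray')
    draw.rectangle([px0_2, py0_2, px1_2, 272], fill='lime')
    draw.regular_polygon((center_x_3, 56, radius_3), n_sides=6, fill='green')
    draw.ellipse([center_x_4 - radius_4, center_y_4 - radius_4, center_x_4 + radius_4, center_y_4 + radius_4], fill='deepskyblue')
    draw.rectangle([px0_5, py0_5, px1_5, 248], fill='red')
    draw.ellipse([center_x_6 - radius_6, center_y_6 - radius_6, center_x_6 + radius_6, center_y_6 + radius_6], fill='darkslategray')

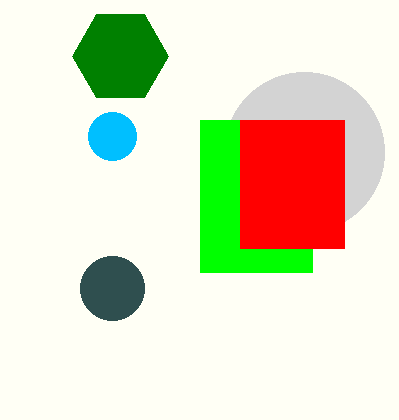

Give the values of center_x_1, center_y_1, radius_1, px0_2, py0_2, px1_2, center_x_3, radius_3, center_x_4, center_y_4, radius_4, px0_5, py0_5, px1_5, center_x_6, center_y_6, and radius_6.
center_x_1 = 304; center_y_1 = 152; radius_1 = 80; px0_2 = 200; py0_2 = 120; px1_2 = 312; center_x_3 = 120; radius_3 = 48; center_x_4 = 112; center_y_4 = 136; radius_4 = 24; px0_5 = 240; py0_5 = 120; px1_5 = 344; center_x_6 = 112; center_y_6 = 288; radius_6 = 32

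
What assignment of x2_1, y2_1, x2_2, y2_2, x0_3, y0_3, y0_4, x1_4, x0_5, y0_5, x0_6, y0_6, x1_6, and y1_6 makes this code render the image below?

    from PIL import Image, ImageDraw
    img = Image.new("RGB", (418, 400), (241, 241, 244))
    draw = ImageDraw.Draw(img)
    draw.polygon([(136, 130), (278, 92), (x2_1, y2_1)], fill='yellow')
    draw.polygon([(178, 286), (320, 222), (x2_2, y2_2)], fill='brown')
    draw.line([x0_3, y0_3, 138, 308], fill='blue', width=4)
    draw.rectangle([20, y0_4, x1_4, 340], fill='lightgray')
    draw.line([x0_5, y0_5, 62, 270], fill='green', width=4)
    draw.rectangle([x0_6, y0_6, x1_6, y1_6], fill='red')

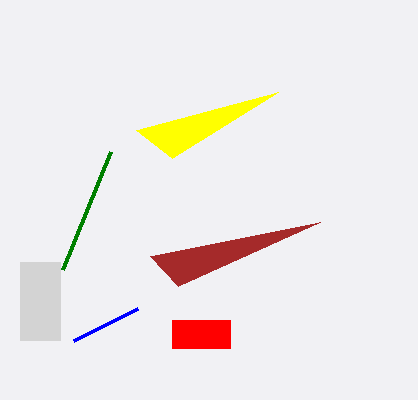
x2_1 = 172; y2_1 = 158; x2_2 = 150; y2_2 = 256; x0_3 = 74; y0_3 = 340; y0_4 = 262; x1_4 = 60; x0_5 = 110; y0_5 = 152; x0_6 = 172; y0_6 = 320; x1_6 = 230; y1_6 = 348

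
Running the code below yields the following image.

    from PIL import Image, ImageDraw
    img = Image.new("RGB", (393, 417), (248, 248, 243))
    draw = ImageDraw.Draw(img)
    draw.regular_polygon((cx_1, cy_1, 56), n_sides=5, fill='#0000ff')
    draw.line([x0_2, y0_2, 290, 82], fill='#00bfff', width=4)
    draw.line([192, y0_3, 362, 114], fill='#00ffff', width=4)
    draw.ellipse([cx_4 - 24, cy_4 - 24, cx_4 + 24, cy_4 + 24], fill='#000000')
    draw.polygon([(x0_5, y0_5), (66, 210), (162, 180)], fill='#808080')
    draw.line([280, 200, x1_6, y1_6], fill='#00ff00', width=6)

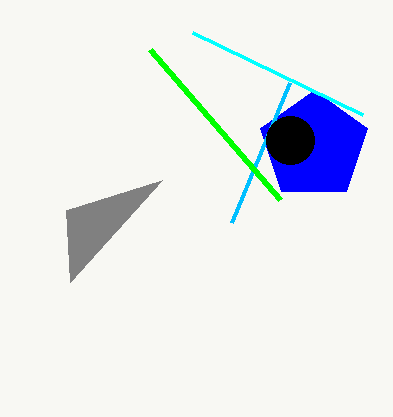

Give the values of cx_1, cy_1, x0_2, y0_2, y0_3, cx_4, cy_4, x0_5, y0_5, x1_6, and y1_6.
cx_1 = 314; cy_1 = 146; x0_2 = 232; y0_2 = 222; y0_3 = 32; cx_4 = 290; cy_4 = 140; x0_5 = 70; y0_5 = 282; x1_6 = 150; y1_6 = 50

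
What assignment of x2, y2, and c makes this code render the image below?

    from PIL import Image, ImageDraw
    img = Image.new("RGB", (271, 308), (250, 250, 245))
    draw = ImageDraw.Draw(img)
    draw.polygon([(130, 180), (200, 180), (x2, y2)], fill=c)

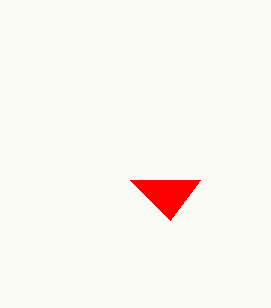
x2 = 170; y2 = 220; c = 'red'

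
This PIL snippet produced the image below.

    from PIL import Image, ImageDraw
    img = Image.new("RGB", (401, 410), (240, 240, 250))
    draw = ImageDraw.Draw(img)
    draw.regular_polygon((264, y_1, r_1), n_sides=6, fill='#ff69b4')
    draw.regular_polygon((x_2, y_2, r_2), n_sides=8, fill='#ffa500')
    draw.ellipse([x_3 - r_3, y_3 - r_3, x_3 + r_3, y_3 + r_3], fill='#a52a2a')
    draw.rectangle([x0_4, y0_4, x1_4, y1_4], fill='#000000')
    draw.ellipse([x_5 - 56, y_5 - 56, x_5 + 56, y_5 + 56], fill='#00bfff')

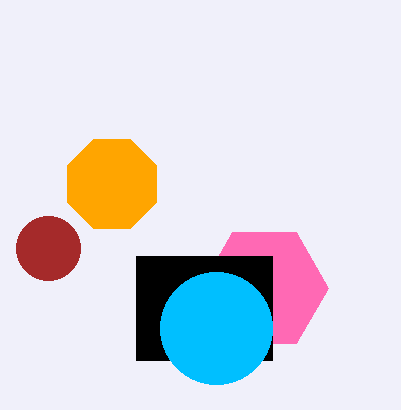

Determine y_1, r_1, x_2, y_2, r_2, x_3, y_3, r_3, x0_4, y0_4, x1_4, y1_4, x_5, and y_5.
y_1 = 288
r_1 = 64
x_2 = 112
y_2 = 184
r_2 = 48
x_3 = 48
y_3 = 248
r_3 = 32
x0_4 = 136
y0_4 = 256
x1_4 = 272
y1_4 = 360
x_5 = 216
y_5 = 328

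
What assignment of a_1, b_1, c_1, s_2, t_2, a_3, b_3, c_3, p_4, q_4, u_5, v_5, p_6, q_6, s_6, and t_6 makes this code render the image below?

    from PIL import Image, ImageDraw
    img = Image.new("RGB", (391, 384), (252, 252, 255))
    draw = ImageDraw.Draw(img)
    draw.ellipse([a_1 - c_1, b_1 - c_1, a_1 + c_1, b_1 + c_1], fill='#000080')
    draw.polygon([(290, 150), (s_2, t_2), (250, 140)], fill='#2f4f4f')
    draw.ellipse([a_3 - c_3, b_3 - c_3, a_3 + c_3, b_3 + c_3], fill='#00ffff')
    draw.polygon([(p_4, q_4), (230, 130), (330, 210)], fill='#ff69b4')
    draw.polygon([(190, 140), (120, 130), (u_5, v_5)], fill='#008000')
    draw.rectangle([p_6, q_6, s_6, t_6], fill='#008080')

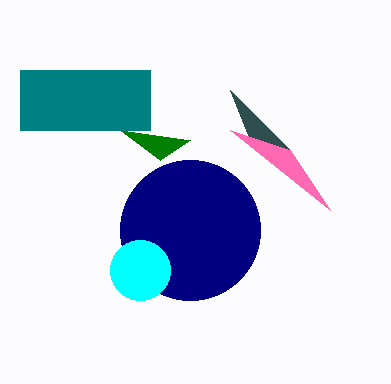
a_1 = 190, b_1 = 230, c_1 = 70, s_2 = 230, t_2 = 90, a_3 = 140, b_3 = 270, c_3 = 30, p_4 = 290, q_4 = 150, u_5 = 160, v_5 = 160, p_6 = 20, q_6 = 70, s_6 = 150, t_6 = 130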